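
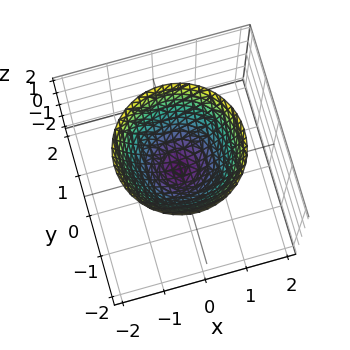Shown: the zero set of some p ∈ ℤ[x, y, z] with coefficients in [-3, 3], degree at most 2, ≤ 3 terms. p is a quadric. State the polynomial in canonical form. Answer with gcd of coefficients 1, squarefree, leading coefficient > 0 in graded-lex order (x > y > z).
First, the degree is 2 — a paraboloid; a quadric.
Then, by symmetry, the surface is invariant under rotation about z: p = q(x² + y², z).
Then, checking where it meets the axes: a circular section at z = 2 has radius between 1 and 2; it meets the x-axis at x = 0 (among the integer gridlines).
Finally, together with the visible shape, these determine p as stated.

x^2 + y^2 - z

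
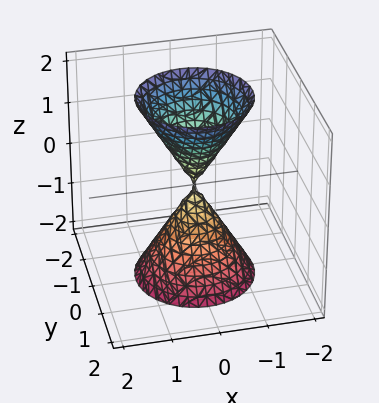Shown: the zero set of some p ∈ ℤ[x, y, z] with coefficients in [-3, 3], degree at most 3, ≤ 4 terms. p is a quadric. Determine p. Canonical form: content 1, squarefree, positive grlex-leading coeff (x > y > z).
I count 2 distinct pieces. They look like related sheets of one shape, so recover p as a whole.
The degree is 2 — two nappes meeting at a single point; a quadric.
Symmetries: rotational symmetry about the z-axis ⇒ p depends on x, y only through x² + y²; mirror symmetry z ↦ −z ⇒ only even powers of z.
From the axis intercepts and sections: it crosses the x-axis at the gridline x = 0; it crosses the z-axis at the gridline z = 0; a circular section at z = 2 has radius between 1 and 2; it meets the y-axis at y = 0 (among the integer gridlines).
The integer polynomial consistent with all of this is the stated p.

3*x^2 + 3*y^2 - z^2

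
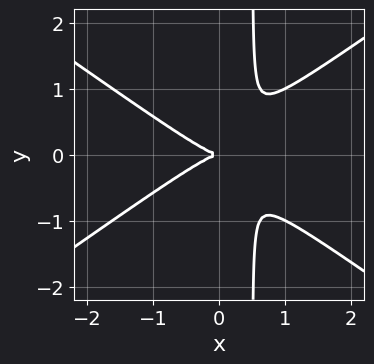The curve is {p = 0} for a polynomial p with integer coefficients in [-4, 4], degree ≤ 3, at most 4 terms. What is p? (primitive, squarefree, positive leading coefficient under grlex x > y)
x^3 - 2*x*y^2 + y^2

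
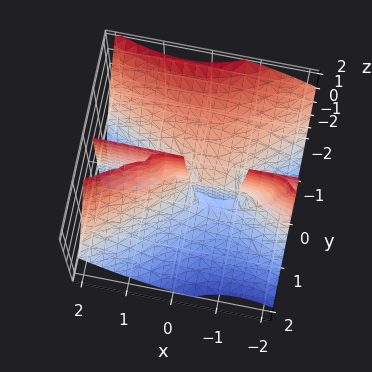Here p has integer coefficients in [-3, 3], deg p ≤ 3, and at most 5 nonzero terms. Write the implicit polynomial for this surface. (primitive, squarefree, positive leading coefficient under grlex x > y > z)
x^2*y + x*y^2 - 3*y^3 - 3*y^2*z + x*y

(a) The degree is 3 — the shape is more complex than any degree-2 surface.
(b) From the axis intercepts and sections: every point of the x-axis in the box is on the surface; the visible z-axis segment lies entirely on the surface; it meets the y-axis at y = 0 (among the integer gridlines).
(c) Fitting integer coefficients to these (and the overall shape) gives p.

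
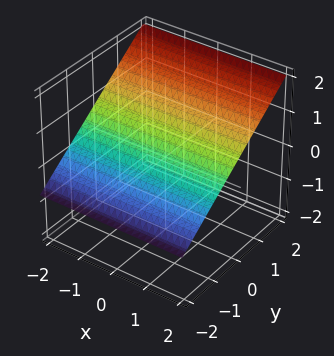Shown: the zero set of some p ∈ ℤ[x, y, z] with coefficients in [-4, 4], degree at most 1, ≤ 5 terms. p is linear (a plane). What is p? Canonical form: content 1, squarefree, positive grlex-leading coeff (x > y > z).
1. The degree is 1 — the surface is flat (a plane).
2. Against the integer gridlines: it misses every integer gridline on the x-axis; it meets the y-axis at y = -1 (among the integer gridlines).
3. Assembling these constraints gives the stated polynomial.

2*y - 3*z + 2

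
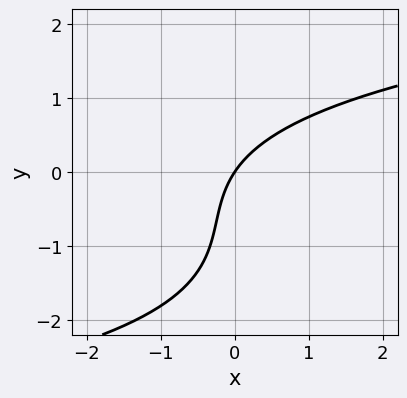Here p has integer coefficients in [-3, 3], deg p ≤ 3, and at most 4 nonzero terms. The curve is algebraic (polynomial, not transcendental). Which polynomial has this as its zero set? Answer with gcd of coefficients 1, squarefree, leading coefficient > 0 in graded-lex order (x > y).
y^3 + 2*y^2 - 3*x + 2*y

1. Degree: a generic line meets the curve in up to 3 points, so deg p = 3.
2. Against the integer gridlines: it meets the x-axis at x = 0 (among the integer gridlines); one y-axis crossing is at y = 0.
3. Solving for integer coefficients yields p as stated.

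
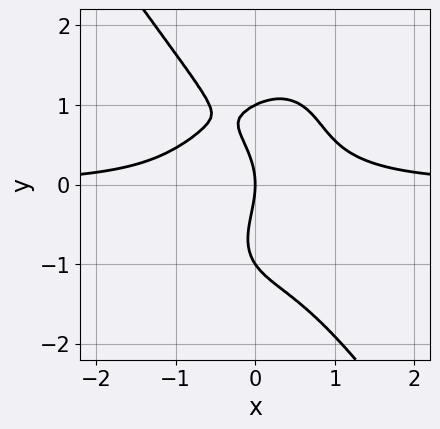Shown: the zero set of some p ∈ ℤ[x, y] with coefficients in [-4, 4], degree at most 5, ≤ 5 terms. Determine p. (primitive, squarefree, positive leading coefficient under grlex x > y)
(a) Degree: a generic line meets the curve in up to 4 points, so deg p = 4.
(b) Against the integer gridlines: among the integer gridlines, it crosses the y-axis at y ∈ {-1, 0, 1}; it crosses the x-axis at the gridline x = 0.
(c) The integer polynomial consistent with all of this is the stated p.

3*x^3*y + y^4 + x*y - y^2 - 2*x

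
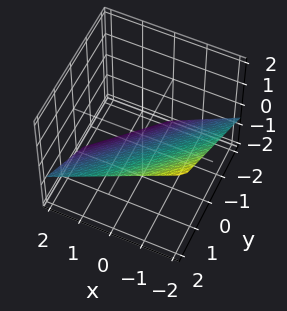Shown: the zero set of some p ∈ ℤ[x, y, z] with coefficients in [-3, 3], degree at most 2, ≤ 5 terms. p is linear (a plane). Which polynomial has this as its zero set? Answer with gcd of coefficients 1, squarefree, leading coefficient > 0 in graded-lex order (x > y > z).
(a) deg p = 1. The surface is flat (a plane).
(b) From the axis intercepts and sections: one y-axis crossing is at y = 1; it meets the x-axis at x = -1 (among the integer gridlines).
(c) Matching integer coefficients to the picture gives p.

2*x - 2*y + 3*z + 2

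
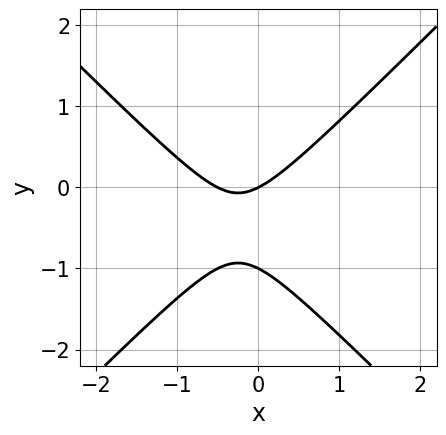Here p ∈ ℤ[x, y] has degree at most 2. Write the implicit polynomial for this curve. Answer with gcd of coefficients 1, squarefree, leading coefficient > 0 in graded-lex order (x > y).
2*x^2 - 2*y^2 + x - 2*y

(a) Degree: a generic line meets the curve in up to 2 points, so deg p = 2.
(b) From the axis intercepts and sections: among the integer gridlines, it crosses the y-axis at y ∈ {-1, 0}; it crosses the x-axis at the gridline x = 0.
(c) Solving for integer coefficients yields p as stated.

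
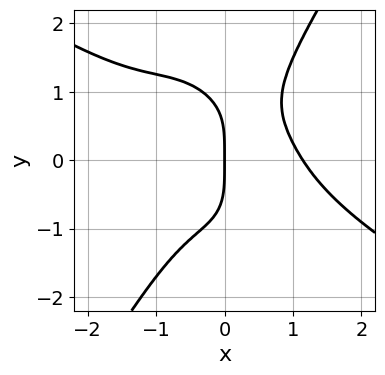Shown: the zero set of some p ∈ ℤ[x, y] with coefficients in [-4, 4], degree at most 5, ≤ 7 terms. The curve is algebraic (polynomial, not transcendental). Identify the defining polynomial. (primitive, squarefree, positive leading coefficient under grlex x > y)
2*x^4 + 3*x^3*y - y^4 + x^2*y - 3*x

(a) Degree: the shape is more complex than any degree-3 curve, so deg p = 4.
(b) From the axis intercepts and sections: it crosses the x-axis at the gridline x = 0; one y-axis crossing is at y = 0.
(c) These observations pin down the coefficients.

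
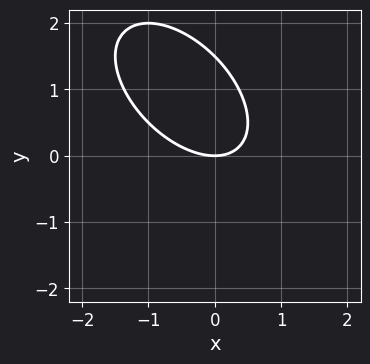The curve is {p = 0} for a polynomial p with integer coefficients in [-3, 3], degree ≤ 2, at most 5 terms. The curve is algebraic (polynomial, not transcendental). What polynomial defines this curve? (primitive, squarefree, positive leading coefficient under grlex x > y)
2*x^2 + 2*x*y + 2*y^2 - 3*y

(a) deg p = 2. No degree-1 curve has this shape.
(b) Checking where it meets the axes: it meets the x-axis at x = 0 (among the integer gridlines); one y-axis crossing is at y = 0.
(c) Matching integer coefficients to the picture gives p.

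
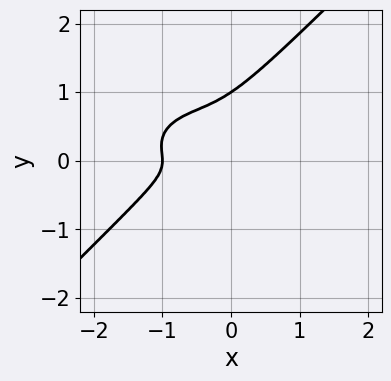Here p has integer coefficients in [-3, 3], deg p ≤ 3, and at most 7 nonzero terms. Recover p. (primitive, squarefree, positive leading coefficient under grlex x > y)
x^3 + 2*x*y^2 - 3*y^3 + x^2 + 3*y^2

1. Degree: a generic line meets the curve in up to 3 points, so deg p = 3.
2. Reading off the gridlines: it meets the y-axis at y = 1 (among the integer gridlines); it crosses the x-axis at the gridline x = -1.
3. Fitting integer coefficients to these (and the overall shape) gives p.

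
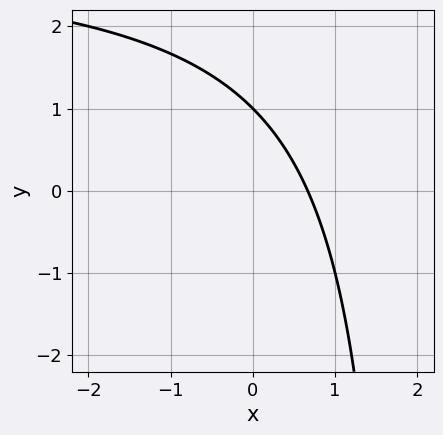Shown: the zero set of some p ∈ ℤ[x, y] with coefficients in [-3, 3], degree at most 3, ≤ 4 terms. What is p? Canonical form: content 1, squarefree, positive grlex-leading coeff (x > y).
x*y - 3*x - 2*y + 2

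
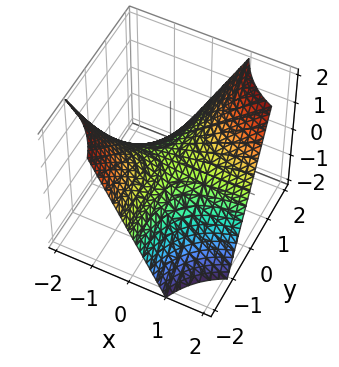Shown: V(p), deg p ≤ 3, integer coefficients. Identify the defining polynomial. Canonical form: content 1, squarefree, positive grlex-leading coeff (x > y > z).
x*y - z

First, deg p = 2. A saddle surface; a quadric.
Next, from the visible intercepts: the visible y-axis segment lies entirely on the surface; every point of the x-axis in the box is on the surface; it crosses the z-axis at the gridline z = 0.
Finally, these observations pin down the coefficients.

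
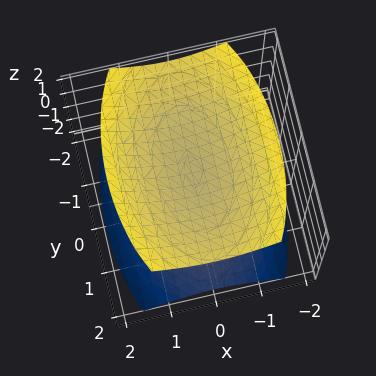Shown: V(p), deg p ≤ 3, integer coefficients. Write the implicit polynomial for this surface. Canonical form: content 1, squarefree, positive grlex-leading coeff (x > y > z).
(a) I count 2 distinct pieces.
(b) deg p = 2.
(c) Symmetries: mirror symmetry x ↦ −x ⇒ only even powers of x; mirror symmetry y ↦ −y ⇒ only even powers of y; mirror symmetry z ↦ −z ⇒ only even powers of z.
(d) Checking where it meets the axes: the surface avoids every integer x-axis point in the box; no y-intercept at any integer in the box; among the integer gridlines, it crosses the z-axis at z ∈ {-1, 1}.
(e) Solving for integer coefficients yields p as stated.

3*x^2 + y^2 - 3*z^2 + 3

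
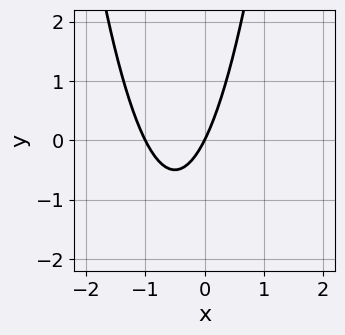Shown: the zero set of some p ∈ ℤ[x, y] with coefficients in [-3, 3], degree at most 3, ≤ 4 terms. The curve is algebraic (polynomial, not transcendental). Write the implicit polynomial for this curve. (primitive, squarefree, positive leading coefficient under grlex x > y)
2*x^2 + 2*x - y

The degree is 2 — the shape is more complex than any degree-1 curve.
Against the integer gridlines: one y-axis crossing is at y = 0; among the integer gridlines, it crosses the x-axis at x ∈ {-1, 0}.
The integer polynomial consistent with all of this is the stated p.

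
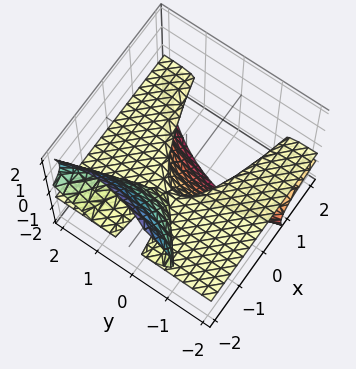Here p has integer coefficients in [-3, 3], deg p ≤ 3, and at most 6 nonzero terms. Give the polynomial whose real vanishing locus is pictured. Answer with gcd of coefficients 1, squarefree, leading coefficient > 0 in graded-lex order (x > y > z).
3*x*z^2 + y^2*z - y*z^2 + 2*z^3 + 2*z^2

First, deg p = 3.
Next, reading off the gridlines: the visible y-axis segment lies entirely on the surface; the visible x-axis segment lies entirely on the surface; it meets the z-axis at z = -1 (among the integer gridlines).
Finally, putting this together gives p.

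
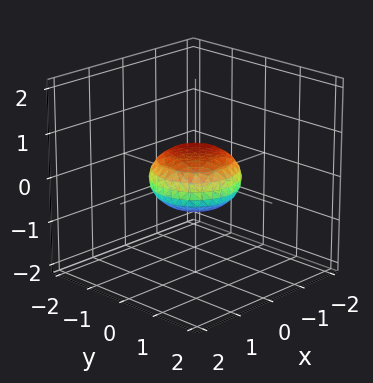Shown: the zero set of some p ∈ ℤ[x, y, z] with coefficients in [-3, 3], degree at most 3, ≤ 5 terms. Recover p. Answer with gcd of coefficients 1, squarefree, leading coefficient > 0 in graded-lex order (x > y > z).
(a) deg p = 2. A generic line meets the surface in up to 2 points.
(b) Symmetries: the surface is invariant under rotation about z: p = q(x² + y², z).
(c) Against the integer gridlines: a circular section at z = 0 has radius exactly 1; the x-axis gridline crossings are at x ∈ {-1, 1}.
(d) Assembling these constraints gives the stated polynomial. Check: (0, 1, 0) on the y-axis lies on the surface, and p(0, 1, 0) = 0. ✓

x^2 + y^2 + 2*z^2 - 1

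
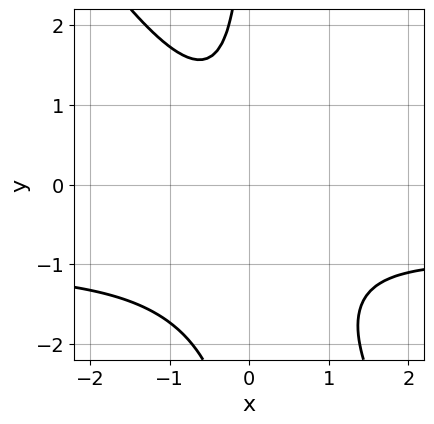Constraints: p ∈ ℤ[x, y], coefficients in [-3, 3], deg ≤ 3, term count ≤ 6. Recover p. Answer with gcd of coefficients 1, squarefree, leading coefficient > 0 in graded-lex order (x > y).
3*x^2*y + 2*x*y^2 + 3*x^2 + 3*x*y + 3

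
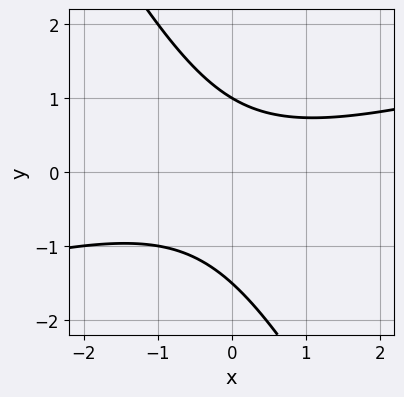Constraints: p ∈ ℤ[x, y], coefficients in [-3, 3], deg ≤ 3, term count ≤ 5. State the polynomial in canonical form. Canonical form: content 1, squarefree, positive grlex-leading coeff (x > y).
1. Degree: the shape is more complex than any degree-1 curve, so deg p = 2.
2. Observable constraints: it misses every integer gridline on the x-axis; one y-axis crossing is at y = 1.
3. The integer polynomial consistent with all of this is the stated p.

x^2 - 3*x*y - 2*y^2 - y + 3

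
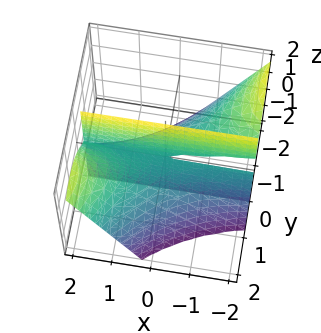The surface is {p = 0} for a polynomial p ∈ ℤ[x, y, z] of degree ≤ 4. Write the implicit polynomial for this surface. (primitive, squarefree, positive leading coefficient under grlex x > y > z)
First, degree: a generic line meets the surface in up to 3 points, so deg p = 3.
Then, reading off the gridlines: every point of the x-axis in the box is on the surface; the visible z-axis segment lies entirely on the surface.
Finally, the integer polynomial consistent with all of this is the stated p.

3*x*y^2 - 2*y^3 - 3*y*z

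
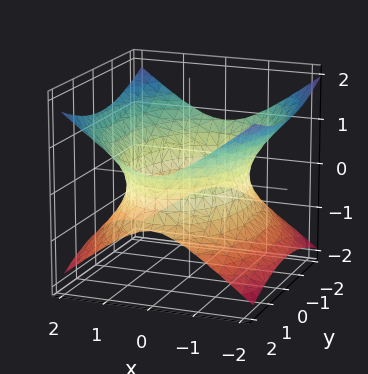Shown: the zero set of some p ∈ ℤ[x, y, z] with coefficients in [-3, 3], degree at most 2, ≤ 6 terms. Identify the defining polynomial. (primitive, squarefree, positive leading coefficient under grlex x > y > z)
2*x^2 + y^2 - 3*z^2 - 3

(a) Degree: one connected sheet with a waist; a quadric, so deg p = 2.
(b) Symmetries: the x ↦ −x reflection is a symmetry, so x appears only in even powers; mirror symmetry z ↦ −z ⇒ only even powers of z; it's symmetric under y → −y, forcing even powers of y.
(c) Observable constraints: the surface avoids every integer z-axis point in the box.
(d) These observations pin down the coefficients.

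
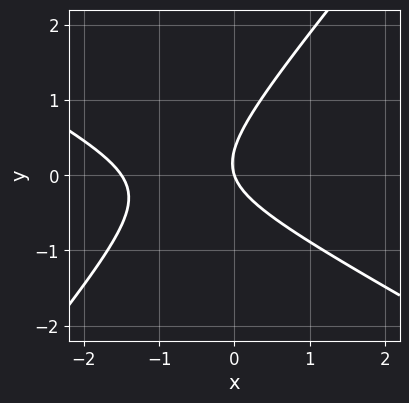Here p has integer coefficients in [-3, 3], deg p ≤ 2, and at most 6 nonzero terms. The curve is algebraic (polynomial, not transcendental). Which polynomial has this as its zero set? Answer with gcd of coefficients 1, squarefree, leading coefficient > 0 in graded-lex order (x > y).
(a) Degree: no degree-1 curve has this shape, so deg p = 2.
(b) Observable constraints: one y-axis crossing is at y = 0; one x-axis crossing is at x = 0.
(c) Putting this together gives p.

2*x^2 + 2*x*y - 3*y^2 + 3*x + y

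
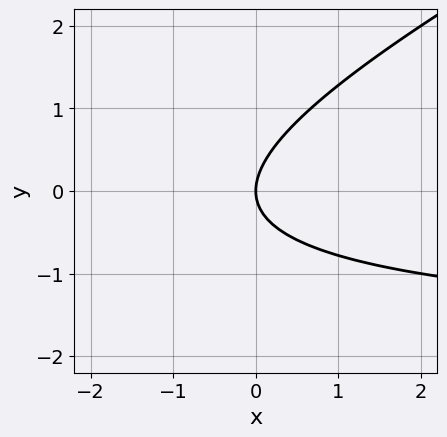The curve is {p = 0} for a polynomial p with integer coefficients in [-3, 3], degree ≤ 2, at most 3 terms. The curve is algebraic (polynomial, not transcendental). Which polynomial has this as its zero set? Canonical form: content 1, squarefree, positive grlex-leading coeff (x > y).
First, deg p = 2. The shape is more complex than any degree-1 curve.
Next, checking where it meets the axes: one x-axis crossing is at x = 0; it crosses the y-axis at the gridline y = 0.
Finally, these observations pin down the coefficients.

x*y - 2*y^2 + 2*x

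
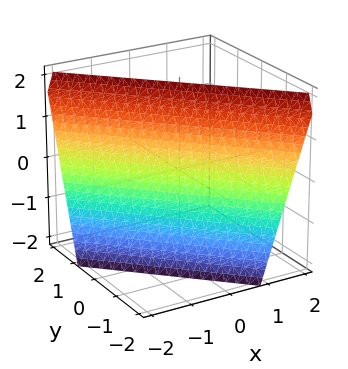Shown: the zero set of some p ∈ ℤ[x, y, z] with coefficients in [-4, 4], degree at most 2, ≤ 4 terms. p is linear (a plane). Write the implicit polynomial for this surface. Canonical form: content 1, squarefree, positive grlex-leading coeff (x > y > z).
3*x + 3*y - z + 2

Degree: the surface is flat (a plane), so deg p = 1.
Against the integer gridlines: one z-axis crossing is at z = 2.
Matching integer coefficients to the picture gives p.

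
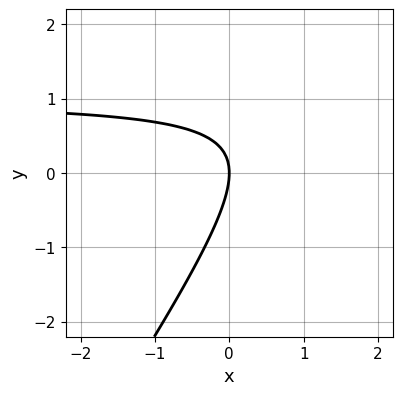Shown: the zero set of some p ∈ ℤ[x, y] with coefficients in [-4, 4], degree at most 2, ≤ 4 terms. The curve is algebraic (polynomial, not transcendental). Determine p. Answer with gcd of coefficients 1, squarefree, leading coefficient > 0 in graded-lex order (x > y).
3*x*y - 2*y^2 - 3*x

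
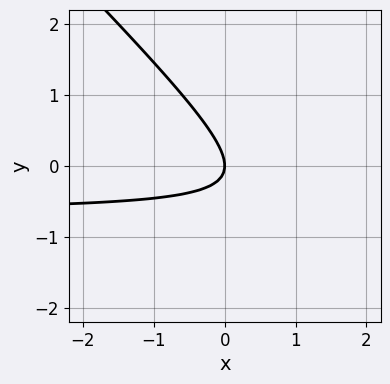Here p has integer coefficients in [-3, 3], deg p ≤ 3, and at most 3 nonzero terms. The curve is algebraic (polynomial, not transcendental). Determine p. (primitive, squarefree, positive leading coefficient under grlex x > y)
deg p = 2. No degree-1 curve has this shape.
From the visible intercepts: it crosses the x-axis at the gridline x = 0; it crosses the y-axis at the gridline y = 0.
Putting this together gives p.

3*x*y + 3*y^2 + 2*x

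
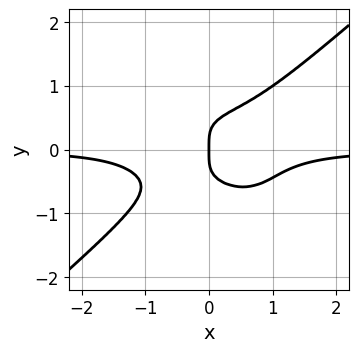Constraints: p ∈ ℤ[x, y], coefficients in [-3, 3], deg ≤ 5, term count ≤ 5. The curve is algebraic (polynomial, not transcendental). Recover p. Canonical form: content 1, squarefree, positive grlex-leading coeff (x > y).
2*x^3*y - 3*y^4 + x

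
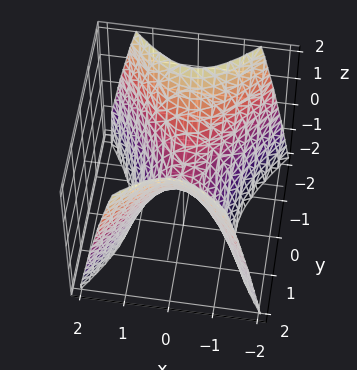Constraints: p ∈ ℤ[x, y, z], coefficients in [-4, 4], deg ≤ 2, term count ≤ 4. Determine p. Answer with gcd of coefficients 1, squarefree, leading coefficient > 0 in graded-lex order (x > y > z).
First, deg p = 2. A hyperbolic paraboloid; a quadric.
Next, symmetries: the x ↦ −x reflection is a symmetry, so x appears only in even powers; the y ↦ −y reflection is a symmetry, so y appears only in even powers.
Next, from the visible intercepts: it meets the y-axis at y = 0 (among the integer gridlines); one z-axis crossing is at z = 0; it crosses the x-axis at the gridline x = 0.
Finally, these observations pin down the coefficients.

3*x^2 - 2*y^2 + 2*z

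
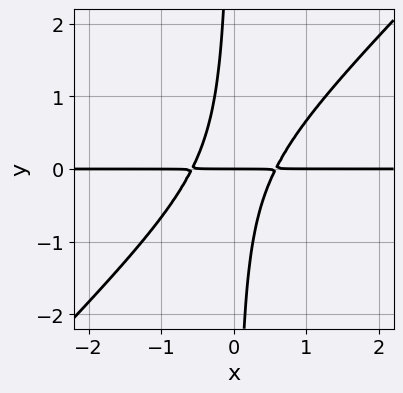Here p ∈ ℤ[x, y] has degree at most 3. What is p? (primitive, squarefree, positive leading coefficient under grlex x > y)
Degree: the shape is more complex than any degree-2 curve, so deg p = 3.
Against the integer gridlines: every point of the x-axis in the box is on the curve; one y-axis crossing is at y = 0.
These observations pin down the coefficients.

3*x^2*y - 3*x*y^2 - y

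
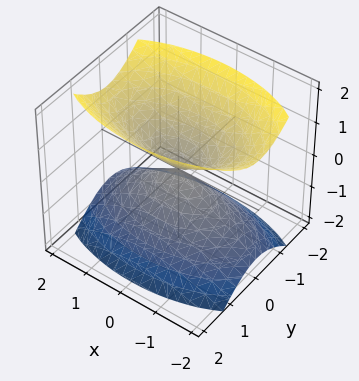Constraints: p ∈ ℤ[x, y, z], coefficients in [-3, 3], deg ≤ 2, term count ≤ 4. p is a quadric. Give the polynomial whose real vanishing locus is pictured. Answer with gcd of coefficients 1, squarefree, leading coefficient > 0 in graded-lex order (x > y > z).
1. There are 2 components. They look like related sheets of one shape, so recover p as a whole.
2. Degree: two nappes meeting at a single point; a quadric, so deg p = 2.
3. Symmetries: the y ↦ −y reflection is a symmetry, so y appears only in even powers; it's symmetric under z → −z, forcing even powers of z; mirror symmetry x ↦ −x ⇒ only even powers of x.
4. Observable constraints: it crosses the y-axis at the gridline y = 0; it crosses the x-axis at the gridline x = 0.
5. Putting this together gives p.

x^2 + 3*y^2 - 2*z^2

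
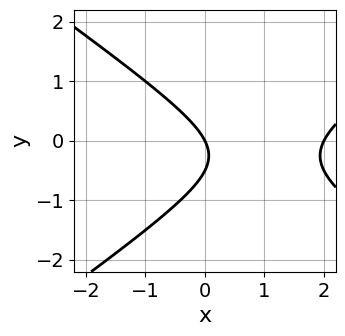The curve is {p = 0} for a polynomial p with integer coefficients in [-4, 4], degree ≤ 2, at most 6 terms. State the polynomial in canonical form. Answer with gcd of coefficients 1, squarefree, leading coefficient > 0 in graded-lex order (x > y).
First, deg p = 2. The shape is more complex than any degree-1 curve.
Next, from the visible intercepts: it crosses the y-axis at the gridline y = 0; among the integer gridlines, it crosses the x-axis at x ∈ {0, 2}.
Finally, fitting integer coefficients to these (and the overall shape) gives p.

x^2 - 2*y^2 - 2*x - y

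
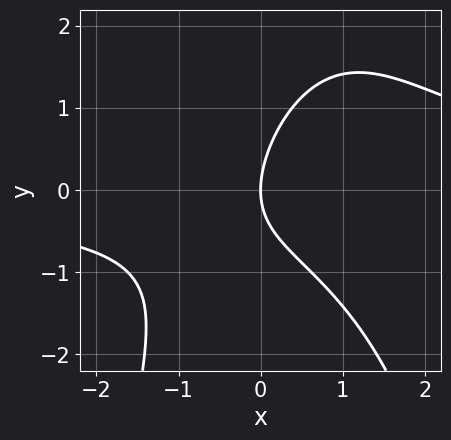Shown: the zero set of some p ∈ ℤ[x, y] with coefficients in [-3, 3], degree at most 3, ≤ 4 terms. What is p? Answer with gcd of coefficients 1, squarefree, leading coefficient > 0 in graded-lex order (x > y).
First, the degree is 3 — the shape is more complex than any degree-2 curve.
Next, checking where it meets the axes: it crosses the y-axis at the gridline y = 0; it crosses the x-axis at the gridline x = 0.
Finally, together with the visible shape, these determine p as stated.

x^2*y - x*y + y^2 - 2*x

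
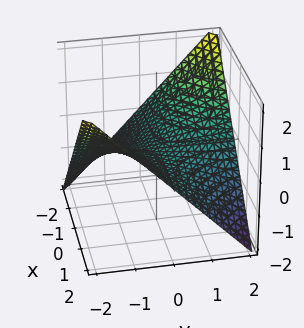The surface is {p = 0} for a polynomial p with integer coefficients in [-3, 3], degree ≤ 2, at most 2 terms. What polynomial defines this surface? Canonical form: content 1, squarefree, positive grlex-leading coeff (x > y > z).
x*y + 2*z

(a) deg p = 2.
(b) From the visible intercepts: the visible x-axis segment lies entirely on the surface; it crosses the z-axis at the gridline z = 0; every point of the y-axis in the box is on the surface.
(c) Together with the visible shape, these determine p as stated.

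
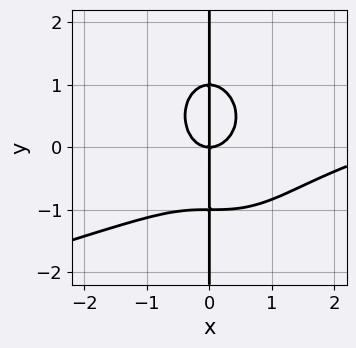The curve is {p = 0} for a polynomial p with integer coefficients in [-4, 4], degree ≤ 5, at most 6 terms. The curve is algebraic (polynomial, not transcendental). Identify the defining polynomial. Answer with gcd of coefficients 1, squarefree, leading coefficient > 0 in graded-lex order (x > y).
1. The degree is 4 — no degree-3 curve has this shape.
2. From the visible intercepts: one x-axis crossing is at x = 0; the visible y-axis segment lies entirely on the curve.
3. Assembling these constraints gives the stated polynomial.

x^4 - 3*x^3*y - 2*x*y^3 - 3*x^3 + 2*x*y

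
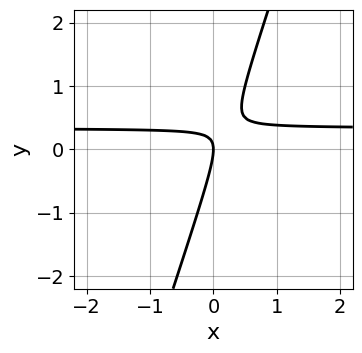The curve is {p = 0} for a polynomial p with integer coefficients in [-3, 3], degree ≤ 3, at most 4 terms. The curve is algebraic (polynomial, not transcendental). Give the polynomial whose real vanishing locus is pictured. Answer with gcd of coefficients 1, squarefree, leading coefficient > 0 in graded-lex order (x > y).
3*x*y - y^2 - x

deg p = 2. The shape is more complex than any degree-1 curve.
Against the integer gridlines: it meets the x-axis at x = 0 (among the integer gridlines); it meets the y-axis at y = 0 (among the integer gridlines).
Putting this together gives p.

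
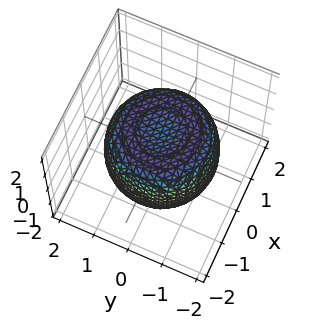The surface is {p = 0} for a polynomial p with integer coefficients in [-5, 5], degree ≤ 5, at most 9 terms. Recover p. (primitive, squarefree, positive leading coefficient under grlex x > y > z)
First, the degree is 4 — a generic line meets the surface in up to 4 points.
Then, symmetries: rotational symmetry about the z-axis ⇒ p depends on x, y only through x² + y².
Next, from the axis intercepts and sections: a circular section at z = 1 has radius between 1 and 2; among the integer gridlines, it crosses the z-axis at z ∈ {-1, 1}.
Finally, assembling these constraints gives the stated polynomial.

2*x^4 + 4*x^2*y^2 + 2*y^4 - 3*x^2 - 3*y^2 + 3*z^2 - 3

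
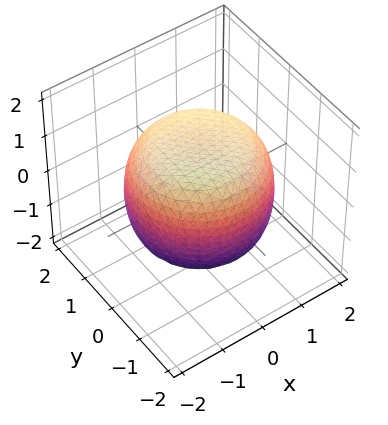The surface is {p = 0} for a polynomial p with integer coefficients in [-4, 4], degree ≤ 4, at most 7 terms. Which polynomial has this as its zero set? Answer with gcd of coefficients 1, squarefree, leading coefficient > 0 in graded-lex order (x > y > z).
1. Degree: the shape is more complex than any degree-3 surface, so deg p = 4.
2. Symmetry: every cross-section ⟂ z is a circle, so x, y appear only via x² + y².
3. Against the integer gridlines: a circular section at z = 1 has radius between 1 and 2.
4. Together with the visible shape, these determine p as stated.

x^4 + 2*x^2*y^2 + y^4 - x^2 - y^2 + 2*z^2 - 3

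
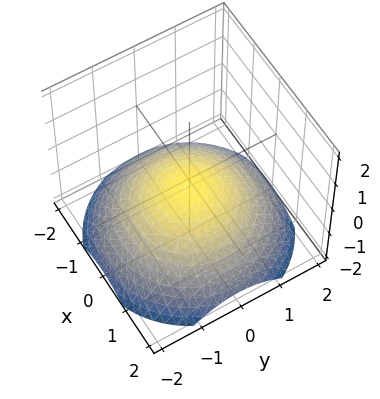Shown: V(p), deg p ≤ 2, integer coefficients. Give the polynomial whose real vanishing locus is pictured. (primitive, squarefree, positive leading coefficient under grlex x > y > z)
x^2 + y^2 + 3*z + 1

First, the degree is 2 — a generic line meets the surface in up to 2 points.
Next, symmetry: the surface is invariant under rotation about z: p = q(x² + y², z).
Next, from the visible intercepts: the surface avoids every integer y-axis point in the box; no x-intercept at any integer in the box; a circular section at z = -1 has radius between 1 and 2.
Finally, together with the visible shape, these determine p as stated.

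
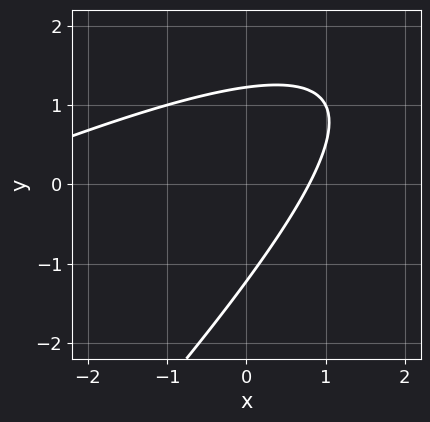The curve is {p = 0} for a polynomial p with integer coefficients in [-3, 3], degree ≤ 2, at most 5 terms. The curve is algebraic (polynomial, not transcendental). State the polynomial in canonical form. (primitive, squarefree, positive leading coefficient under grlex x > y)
x^2 - 3*x*y + 2*y^2 + 3*x - 3

The degree is 2 — no degree-1 curve has this shape.
Putting this together gives p.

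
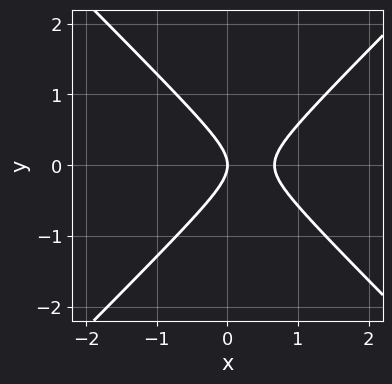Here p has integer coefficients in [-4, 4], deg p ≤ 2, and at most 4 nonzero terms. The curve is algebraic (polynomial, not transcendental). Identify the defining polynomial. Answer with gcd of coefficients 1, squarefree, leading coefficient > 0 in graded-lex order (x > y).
(a) deg p = 2. No degree-1 curve has this shape.
(b) Symmetries: the y ↦ −y reflection is a symmetry, so y appears only in even powers.
(c) From the visible intercepts: one x-axis crossing is at x = 0; it meets the y-axis at y = 0 (among the integer gridlines).
(d) These observations pin down the coefficients.

3*x^2 - 3*y^2 - 2*x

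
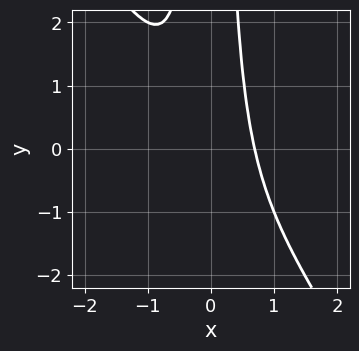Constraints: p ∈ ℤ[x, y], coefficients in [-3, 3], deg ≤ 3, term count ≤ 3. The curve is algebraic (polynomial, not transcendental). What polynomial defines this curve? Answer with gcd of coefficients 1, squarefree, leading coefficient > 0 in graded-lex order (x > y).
3*x^3 + 2*x^2*y - 1

1. deg p = 3. A generic line meets the curve in up to 3 points.
2. Observable constraints: it misses every integer gridline on the y-axis.
3. Assembling these constraints gives the stated polynomial.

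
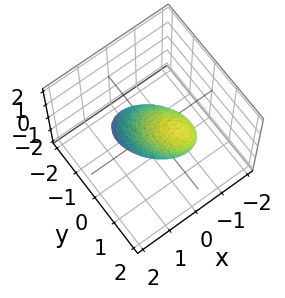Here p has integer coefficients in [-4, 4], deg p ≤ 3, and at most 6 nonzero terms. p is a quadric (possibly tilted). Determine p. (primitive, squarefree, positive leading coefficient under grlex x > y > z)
3*x^2 + x*y + 2*y^2 - 2*y*z + z^2 - 2

deg p = 2. A generic line meets the surface in up to 2 points.
From the visible intercepts: among the integer gridlines, it crosses the y-axis at y ∈ {-1, 1}.
Putting this together gives p.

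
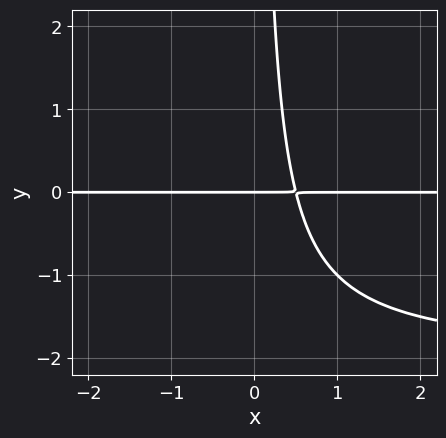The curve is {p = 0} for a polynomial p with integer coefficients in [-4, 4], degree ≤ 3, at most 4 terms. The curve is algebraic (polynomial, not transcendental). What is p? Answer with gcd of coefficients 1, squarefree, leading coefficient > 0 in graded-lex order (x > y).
1. Degree: the shape is more complex than any degree-2 curve, so deg p = 3.
2. Against the integer gridlines: one y-axis crossing is at y = 0; the visible x-axis segment lies entirely on the curve.
3. Together with the visible shape, these determine p as stated.

x*y^2 + 2*x*y - y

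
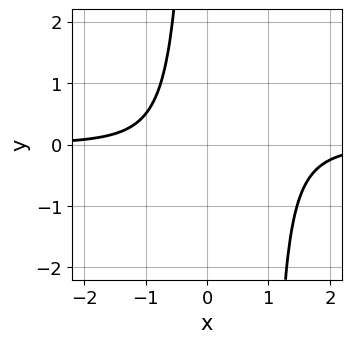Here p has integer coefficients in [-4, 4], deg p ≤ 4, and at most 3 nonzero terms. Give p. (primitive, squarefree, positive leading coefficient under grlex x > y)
1. deg p = 4. The shape is more complex than any degree-3 curve.
2. From the axis intercepts and sections: no y-intercept at any integer in the box; the curve avoids every integer x-axis point in the box.
3. These observations pin down the coefficients.

x^3*y - x^2*y + 1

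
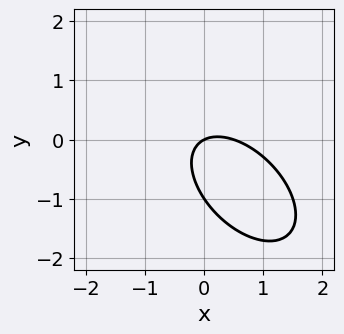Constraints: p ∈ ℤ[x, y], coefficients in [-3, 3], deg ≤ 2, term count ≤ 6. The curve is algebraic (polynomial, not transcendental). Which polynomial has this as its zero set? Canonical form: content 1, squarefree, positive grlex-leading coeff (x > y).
(a) The degree is 2 — the shape is more complex than any degree-1 curve.
(b) From the visible intercepts: one x-axis crossing is at x = 0; the y-axis gridline crossings are at y ∈ {-1, 0}.
(c) Putting this together gives p.

2*x^2 + 2*x*y + 2*y^2 - x + 2*y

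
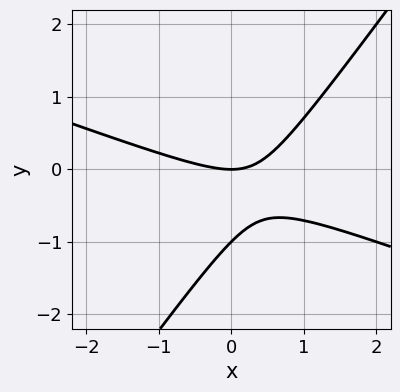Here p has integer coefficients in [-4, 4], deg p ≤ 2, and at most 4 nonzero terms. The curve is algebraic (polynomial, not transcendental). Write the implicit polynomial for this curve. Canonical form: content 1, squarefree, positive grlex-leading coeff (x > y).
x^2 + 2*x*y - 2*y^2 - 2*y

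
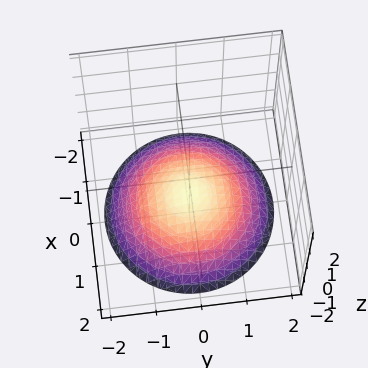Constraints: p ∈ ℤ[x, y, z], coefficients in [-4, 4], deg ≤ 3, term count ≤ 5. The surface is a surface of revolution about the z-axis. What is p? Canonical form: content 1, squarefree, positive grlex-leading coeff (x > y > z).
x^2 + y^2 + 3*z + 3

(a) deg p = 2. The shape is more complex than any degree-1 surface.
(b) By symmetry, the z-axis is an axis of rotation, so x and y enter only as x² + y².
(c) Observable constraints: a circular section at z = -2 has radius between 1 and 2; it misses every integer gridline on the y-axis; it crosses the z-axis at the gridline z = -1.
(d) Solving for integer coefficients yields p as stated.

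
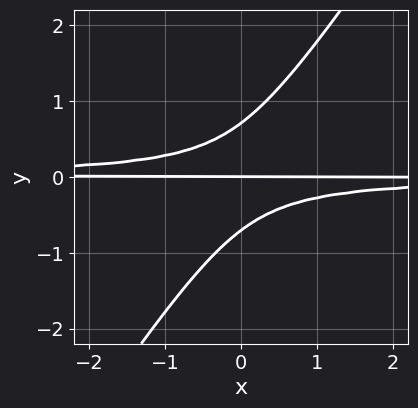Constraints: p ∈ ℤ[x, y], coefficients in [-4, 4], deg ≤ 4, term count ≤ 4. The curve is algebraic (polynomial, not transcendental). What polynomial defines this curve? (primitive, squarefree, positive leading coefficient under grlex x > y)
3*x*y^2 - 2*y^3 + y

(a) deg p = 3. The shape is more complex than any degree-2 curve.
(b) Against the integer gridlines: one y-axis crossing is at y = 0; the visible x-axis segment lies entirely on the curve.
(c) These observations pin down the coefficients.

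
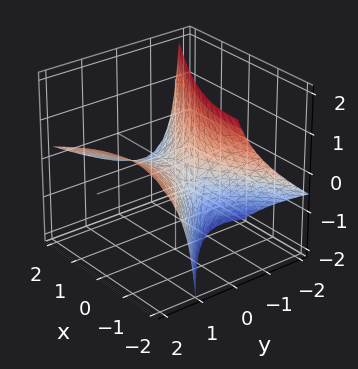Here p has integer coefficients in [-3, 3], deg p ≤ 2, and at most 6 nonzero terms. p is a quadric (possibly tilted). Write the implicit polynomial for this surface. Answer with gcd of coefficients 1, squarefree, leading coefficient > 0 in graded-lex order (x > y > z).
1. The degree is 2 — a generic line meets the surface in up to 2 points.
2. From the axis intercepts and sections: it crosses the y-axis at the gridline y = 0; one x-axis crossing is at x = 0.
3. The integer polynomial consistent with all of this is the stated p.

x^2 + 2*x*z - 2*y^2 + 3*y*z + 2*z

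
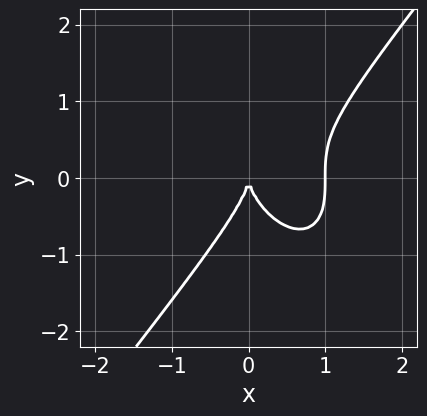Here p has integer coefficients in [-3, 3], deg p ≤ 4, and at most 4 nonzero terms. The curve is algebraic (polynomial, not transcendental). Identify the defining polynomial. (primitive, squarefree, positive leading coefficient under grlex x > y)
2*x^3 - y^3 - 2*x^2

1. The degree is 3 — no degree-2 curve has this shape.
2. Reading off the gridlines: among the integer gridlines, it crosses the x-axis at x ∈ {0, 1}; it meets the y-axis at y = 0 (among the integer gridlines).
3. Together with the visible shape, these determine p as stated.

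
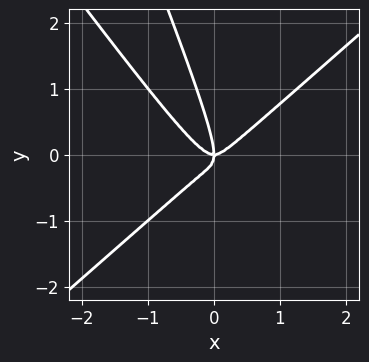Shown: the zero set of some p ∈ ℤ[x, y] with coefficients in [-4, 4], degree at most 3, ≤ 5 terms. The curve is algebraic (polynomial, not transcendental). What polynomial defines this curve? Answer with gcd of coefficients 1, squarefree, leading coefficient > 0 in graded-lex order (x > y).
deg p = 3. The shape is more complex than any degree-2 curve.
Checking where it meets the axes: one x-axis crossing is at x = 0; one y-axis crossing is at y = 0.
Solving for integer coefficients yields p as stated.

3*x^3 - 3*x*y^2 - y^3 - x*y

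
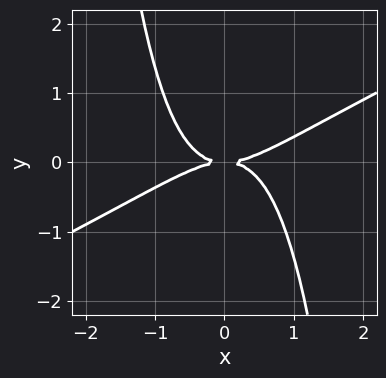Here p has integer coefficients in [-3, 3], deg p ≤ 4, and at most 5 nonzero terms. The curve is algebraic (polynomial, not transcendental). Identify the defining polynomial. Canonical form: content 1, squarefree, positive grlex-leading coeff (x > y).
x^4 - 2*x^3*y - 2*y^2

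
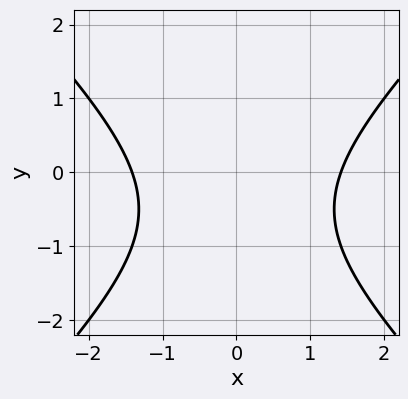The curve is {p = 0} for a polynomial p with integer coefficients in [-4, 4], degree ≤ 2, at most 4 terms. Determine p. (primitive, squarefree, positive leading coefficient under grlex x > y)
x^2 - y^2 - y - 2

(a) deg p = 2.
(b) Symmetries: the x ↦ −x reflection is a symmetry, so x appears only in even powers.
(c) Against the integer gridlines: the curve avoids every integer y-axis point in the box.
(d) These observations pin down the coefficients.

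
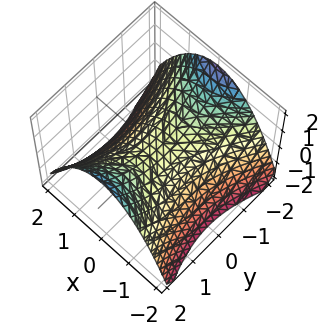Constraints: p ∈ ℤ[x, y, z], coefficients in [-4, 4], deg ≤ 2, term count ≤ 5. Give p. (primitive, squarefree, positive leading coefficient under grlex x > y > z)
(a) deg p = 2.
(b) Symmetries: the y ↦ −y reflection is a symmetry, so y appears only in even powers; mirror symmetry x ↦ −x ⇒ only even powers of x.
(c) Checking where it meets the axes: one z-axis crossing is at z = 0; it crosses the y-axis at the gridline y = 0.
(d) These observations pin down the coefficients.

2*x^2 - y^2 + 3*z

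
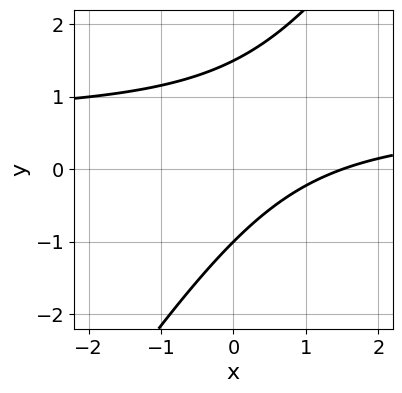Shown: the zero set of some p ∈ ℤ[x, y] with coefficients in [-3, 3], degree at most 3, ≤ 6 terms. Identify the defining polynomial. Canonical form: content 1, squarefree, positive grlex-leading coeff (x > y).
(a) Degree: the shape is more complex than any degree-1 curve, so deg p = 2.
(b) Observable constraints: it meets the y-axis at y = -1 (among the integer gridlines).
(c) The integer polynomial consistent with all of this is the stated p.

3*x*y - 2*y^2 - 2*x + y + 3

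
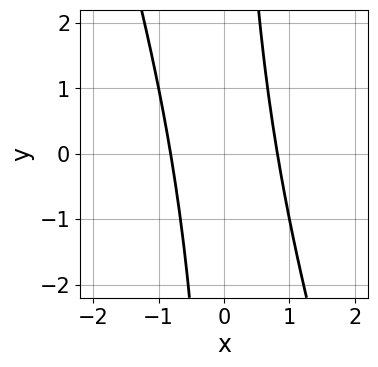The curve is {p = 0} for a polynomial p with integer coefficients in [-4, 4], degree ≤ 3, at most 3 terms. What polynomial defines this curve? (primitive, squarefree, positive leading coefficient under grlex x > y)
3*x^2 + x*y - 2

1. deg p = 2. No degree-1 curve has this shape.
2. Observable constraints: it misses every integer gridline on the y-axis.
3. Fitting integer coefficients to these (and the overall shape) gives p.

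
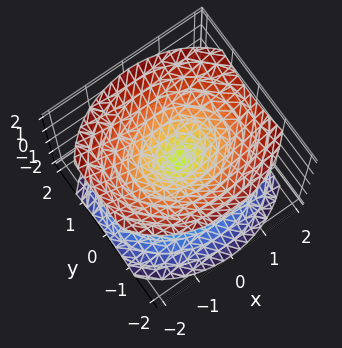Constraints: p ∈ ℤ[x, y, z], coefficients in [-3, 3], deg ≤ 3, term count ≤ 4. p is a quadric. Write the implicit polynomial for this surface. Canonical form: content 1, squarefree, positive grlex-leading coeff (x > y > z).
2*x^2 + 3*y^2 - 3*z^2

The picture has 2 separate pieces. Treating them together as one polynomial.
Degree: a double cone through the origin; a quadric, so deg p = 2.
Symmetries: the y ↦ −y reflection is a symmetry, so y appears only in even powers; mirror symmetry x ↦ −x ⇒ only even powers of x; mirror symmetry z ↦ −z ⇒ only even powers of z.
Observable constraints: it meets the x-axis at x = 0 (among the integer gridlines); it meets the z-axis at z = 0 (among the integer gridlines); one y-axis crossing is at y = 0.
Solving for integer coefficients yields p as stated.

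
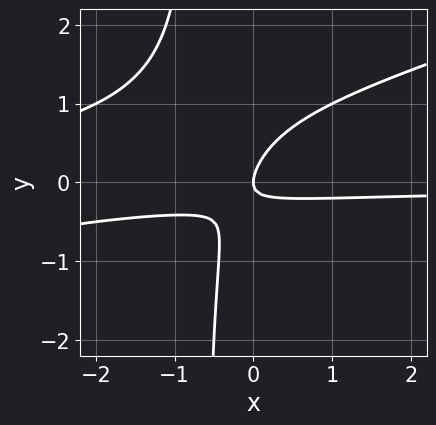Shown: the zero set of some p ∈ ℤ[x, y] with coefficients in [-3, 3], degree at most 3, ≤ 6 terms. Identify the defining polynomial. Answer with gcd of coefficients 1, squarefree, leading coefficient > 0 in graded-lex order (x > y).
x^2*y - 3*x*y^2 + 3*x*y - 2*y^2 + x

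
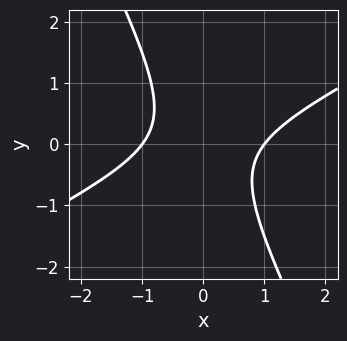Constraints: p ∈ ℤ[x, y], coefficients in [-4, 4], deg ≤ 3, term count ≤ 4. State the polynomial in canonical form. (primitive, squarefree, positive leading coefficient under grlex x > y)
2*x^2 - 3*x*y - 2*y^2 - 2

(a) deg p = 2. A generic line meets the curve in up to 2 points.
(b) From the visible intercepts: among the integer gridlines, it crosses the x-axis at x ∈ {-1, 1}; it misses every integer gridline on the y-axis.
(c) Together with the visible shape, these determine p as stated.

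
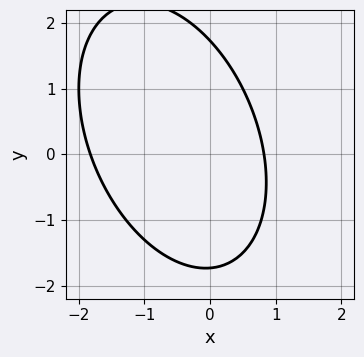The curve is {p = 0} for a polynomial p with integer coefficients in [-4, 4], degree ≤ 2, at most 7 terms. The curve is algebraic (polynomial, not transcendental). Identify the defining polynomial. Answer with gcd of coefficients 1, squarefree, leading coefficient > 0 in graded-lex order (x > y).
The degree is 2 — no degree-1 curve has this shape.
Solving for integer coefficients yields p as stated.

2*x^2 + x*y + y^2 + 2*x - 3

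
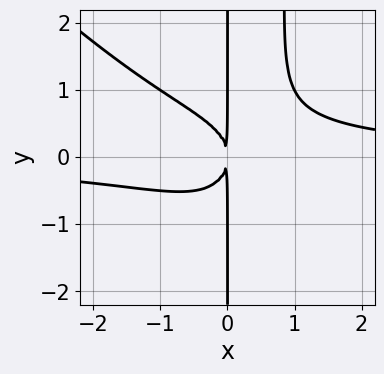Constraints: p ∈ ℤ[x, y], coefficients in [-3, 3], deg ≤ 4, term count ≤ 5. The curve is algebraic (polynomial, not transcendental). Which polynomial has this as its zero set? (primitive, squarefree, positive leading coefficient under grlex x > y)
x^3*y + x^2*y^2 - x*y^2 - x^2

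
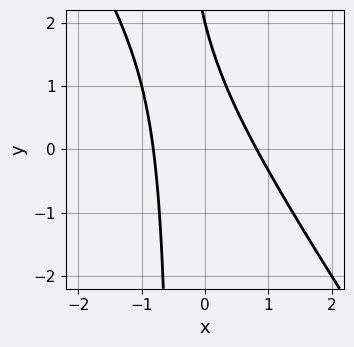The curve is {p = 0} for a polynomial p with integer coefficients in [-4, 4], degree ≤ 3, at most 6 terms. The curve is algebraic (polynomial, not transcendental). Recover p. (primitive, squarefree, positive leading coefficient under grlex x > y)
3*x^2 + 2*x*y + y - 2

First, the degree is 2 — the shape is more complex than any degree-1 curve.
Then, checking where it meets the axes: it meets the y-axis at y = 2 (among the integer gridlines).
Finally, putting this together gives p.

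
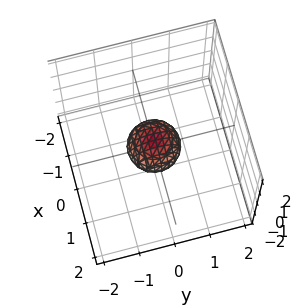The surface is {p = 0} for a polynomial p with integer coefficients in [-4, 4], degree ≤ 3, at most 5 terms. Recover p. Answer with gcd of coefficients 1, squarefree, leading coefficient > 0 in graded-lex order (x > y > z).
1. The degree is 2 — no degree-1 surface has this shape.
2. Symmetries: the z-axis is an axis of rotation, so x and y enter only as x² + y².
3. Reading off the gridlines: a circular section at z = 0 has radius between 0 and 1.
4. Matching integer coefficients to the picture gives p.

2*x^2 + 2*y^2 + 3*z^2 - 1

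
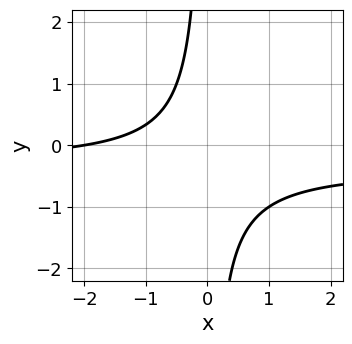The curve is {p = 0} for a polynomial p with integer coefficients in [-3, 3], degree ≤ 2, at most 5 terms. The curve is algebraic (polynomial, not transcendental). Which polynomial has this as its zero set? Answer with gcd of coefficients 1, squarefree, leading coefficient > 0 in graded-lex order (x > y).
The degree is 2 — no degree-1 curve has this shape.
From the visible intercepts: one x-axis crossing is at x = -2; it misses every integer gridline on the y-axis.
The integer polynomial consistent with all of this is the stated p.

3*x*y + x + 2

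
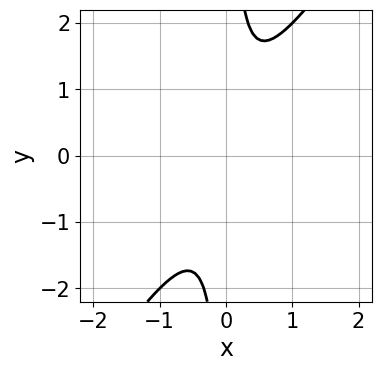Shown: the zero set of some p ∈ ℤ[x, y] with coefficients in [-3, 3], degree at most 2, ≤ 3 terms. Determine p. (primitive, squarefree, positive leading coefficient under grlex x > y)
3*x^2 - 2*x*y + 1

deg p = 2.
Checking where it meets the axes: the curve avoids every integer y-axis point in the box; the curve avoids every integer x-axis point in the box.
Together with the visible shape, these determine p as stated.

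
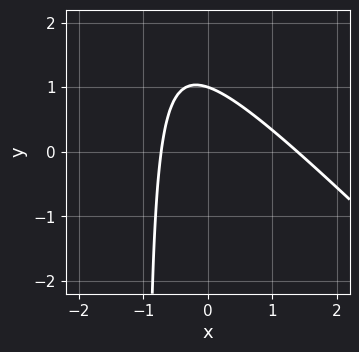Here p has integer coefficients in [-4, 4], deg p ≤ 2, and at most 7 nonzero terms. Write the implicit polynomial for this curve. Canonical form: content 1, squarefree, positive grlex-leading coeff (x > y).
deg p = 2. A generic line meets the curve in up to 2 points.
From the axis intercepts and sections: it crosses the y-axis at the gridline y = 1.
Putting this together gives p.

3*x^2 + 3*x*y - 2*x + 3*y - 3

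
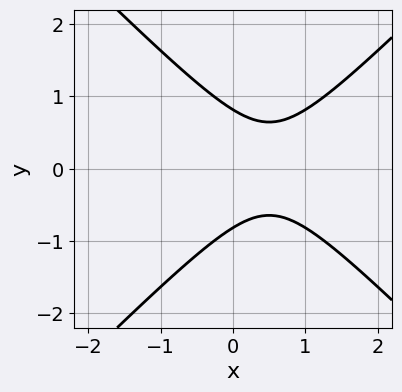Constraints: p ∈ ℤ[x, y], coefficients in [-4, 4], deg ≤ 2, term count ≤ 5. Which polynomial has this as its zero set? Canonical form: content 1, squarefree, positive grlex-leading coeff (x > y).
3*x^2 - 3*y^2 - 3*x + 2

1. deg p = 2.
2. Symmetries: mirror symmetry y ↦ −y ⇒ only even powers of y.
3. Reading off the gridlines: no x-intercept at any integer in the box.
4. Solving for integer coefficients yields p as stated.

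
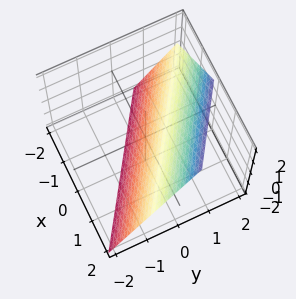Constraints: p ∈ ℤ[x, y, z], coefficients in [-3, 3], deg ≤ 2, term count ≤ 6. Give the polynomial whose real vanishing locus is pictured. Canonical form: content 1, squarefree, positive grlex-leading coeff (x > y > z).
2*x + 3*y - 2*z - 2

First, deg p = 1. The surface is flat (a plane).
Then, from the visible intercepts: one z-axis crossing is at z = -1; it meets the x-axis at x = 1 (among the integer gridlines).
Finally, these observations pin down the coefficients.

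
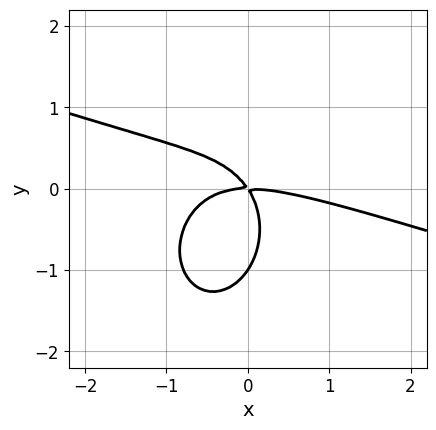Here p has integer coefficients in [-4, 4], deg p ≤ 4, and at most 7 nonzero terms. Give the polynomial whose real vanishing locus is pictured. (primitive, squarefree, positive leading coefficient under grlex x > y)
x^3 + 3*x^2*y + 2*y^3 + 3*x*y + 2*y^2

1. The degree is 3 — a generic line meets the curve in up to 3 points.
2. Reading off the gridlines: one x-axis crossing is at x = 0; the y-axis gridline crossings are at y ∈ {-1, 0}.
3. These observations pin down the coefficients.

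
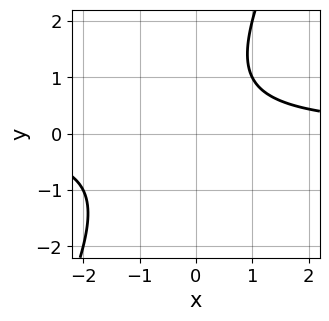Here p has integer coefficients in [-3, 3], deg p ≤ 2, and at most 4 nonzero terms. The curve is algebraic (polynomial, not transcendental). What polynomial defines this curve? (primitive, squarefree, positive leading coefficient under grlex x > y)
2*x*y - y^2 + y - 2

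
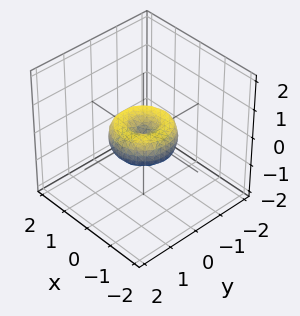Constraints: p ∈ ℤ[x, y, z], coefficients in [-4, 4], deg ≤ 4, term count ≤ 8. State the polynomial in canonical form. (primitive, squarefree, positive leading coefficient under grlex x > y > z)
x^4 + 2*x^2*y^2 + y^4 - x^2 - y^2 + z^2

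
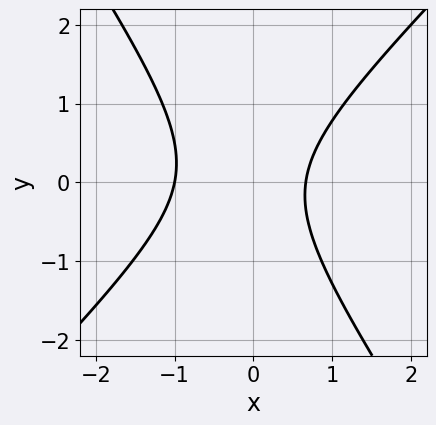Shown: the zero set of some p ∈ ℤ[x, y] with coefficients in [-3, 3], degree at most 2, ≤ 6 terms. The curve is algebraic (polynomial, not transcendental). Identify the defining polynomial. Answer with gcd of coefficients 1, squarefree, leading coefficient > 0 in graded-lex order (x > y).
First, the degree is 2 — no degree-1 curve has this shape.
Next, against the integer gridlines: no y-intercept at any integer in the box; it crosses the x-axis at the gridline x = -1.
Finally, assembling these constraints gives the stated polynomial.

3*x^2 - x*y - 2*y^2 + x - 2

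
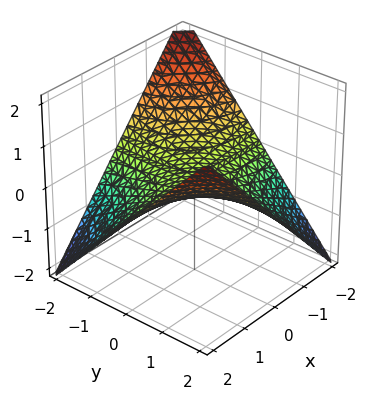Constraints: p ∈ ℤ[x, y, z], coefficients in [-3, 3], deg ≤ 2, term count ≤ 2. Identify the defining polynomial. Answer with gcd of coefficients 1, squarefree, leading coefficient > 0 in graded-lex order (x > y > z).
1. deg p = 2. A hyperbolic paraboloid; a quadric.
2. Observable constraints: it meets the z-axis at z = 0 (among the integer gridlines); the visible x-axis segment lies entirely on the surface.
3. Putting this together gives p. Check: (0, -1, 0) on the y-axis lies on the surface, and p(0, -1, 0) = 0. ✓

x*y - 2*z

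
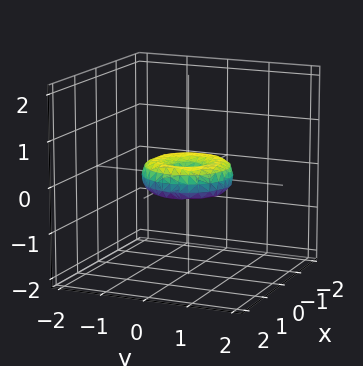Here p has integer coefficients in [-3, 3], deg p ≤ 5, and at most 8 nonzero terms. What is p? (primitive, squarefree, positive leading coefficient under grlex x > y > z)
x^4 + 2*x^2*y^2 + y^4 - x^2 - y^2 + 2*z^2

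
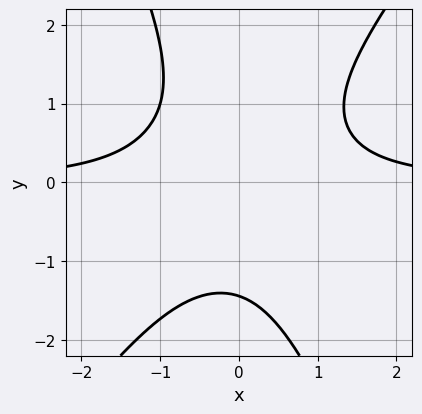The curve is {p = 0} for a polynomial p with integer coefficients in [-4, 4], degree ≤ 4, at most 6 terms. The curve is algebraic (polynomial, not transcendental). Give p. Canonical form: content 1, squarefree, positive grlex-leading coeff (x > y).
3*x^2*y - x*y^2 - y^3 - 3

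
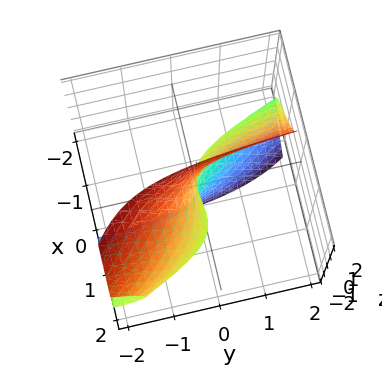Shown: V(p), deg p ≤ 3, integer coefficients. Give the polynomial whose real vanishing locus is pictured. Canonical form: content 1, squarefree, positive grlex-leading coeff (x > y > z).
x^3 + 2*x*y*z + 3*x*z^2 - x^2 + 2*y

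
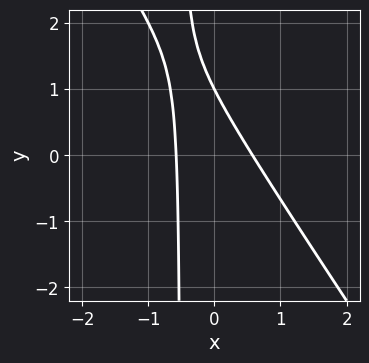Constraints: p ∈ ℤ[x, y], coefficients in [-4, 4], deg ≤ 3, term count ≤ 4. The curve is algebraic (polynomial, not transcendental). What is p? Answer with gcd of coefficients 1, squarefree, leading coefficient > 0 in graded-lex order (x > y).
3*x^2 + 2*x*y + y - 1

1. Degree: the shape is more complex than any degree-1 curve, so deg p = 2.
2. Reading off the gridlines: one y-axis crossing is at y = 1.
3. The integer polynomial consistent with all of this is the stated p.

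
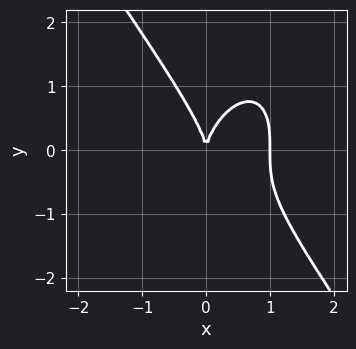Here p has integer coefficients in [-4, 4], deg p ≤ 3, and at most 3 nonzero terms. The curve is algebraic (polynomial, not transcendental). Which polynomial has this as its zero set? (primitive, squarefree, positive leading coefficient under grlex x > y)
First, degree: a generic line meets the curve in up to 3 points, so deg p = 3.
Next, observable constraints: one y-axis crossing is at y = 0; the x-axis gridline crossings are at x ∈ {0, 1}.
Finally, together with the visible shape, these determine p as stated.

3*x^3 + y^3 - 3*x^2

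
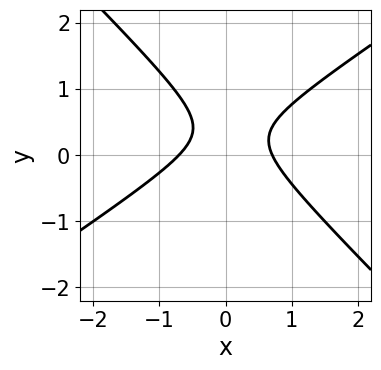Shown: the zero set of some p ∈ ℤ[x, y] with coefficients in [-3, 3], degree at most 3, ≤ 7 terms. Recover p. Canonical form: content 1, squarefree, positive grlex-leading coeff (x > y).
2*x^2 - x*y - 3*y^2 + 2*y - 1

1. The degree is 2 — the shape is more complex than any degree-1 curve.
2. Against the integer gridlines: the curve avoids every integer y-axis point in the box.
3. Matching integer coefficients to the picture gives p.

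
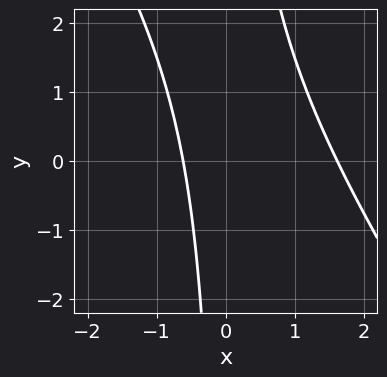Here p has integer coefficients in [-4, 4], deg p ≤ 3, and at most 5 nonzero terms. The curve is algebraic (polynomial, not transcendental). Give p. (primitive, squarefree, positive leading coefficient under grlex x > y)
3*x^2 + 2*x*y - 3*x - 3

First, the degree is 2 — a generic line meets the curve in up to 2 points.
Next, from the axis intercepts and sections: no y-intercept at any integer in the box.
Finally, assembling these constraints gives the stated polynomial.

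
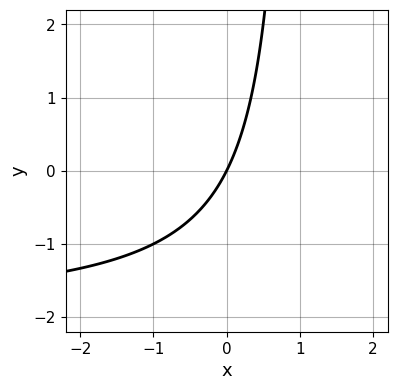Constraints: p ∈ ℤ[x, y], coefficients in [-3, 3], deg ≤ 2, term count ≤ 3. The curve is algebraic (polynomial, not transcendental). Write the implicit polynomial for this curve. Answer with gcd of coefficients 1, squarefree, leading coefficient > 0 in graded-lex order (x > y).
x*y + 2*x - y

First, the degree is 2 — a generic line meets the curve in up to 2 points.
Then, from the axis intercepts and sections: one x-axis crossing is at x = 0; one y-axis crossing is at y = 0.
Finally, assembling these constraints gives the stated polynomial.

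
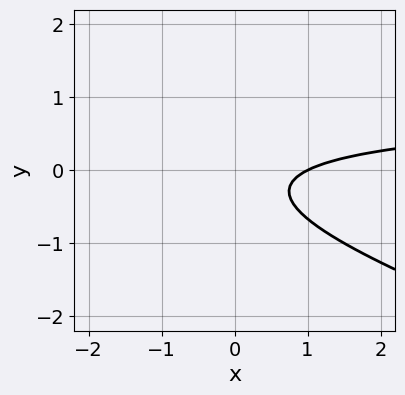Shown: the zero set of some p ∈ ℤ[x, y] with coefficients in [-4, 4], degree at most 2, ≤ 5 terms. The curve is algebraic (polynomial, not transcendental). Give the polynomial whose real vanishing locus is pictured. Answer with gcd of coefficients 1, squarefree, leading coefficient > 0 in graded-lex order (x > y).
First, the degree is 2 — a generic line meets the curve in up to 2 points.
Next, from the axis intercepts and sections: it crosses the x-axis at the gridline x = 1; no y-intercept at any integer in the box.
Finally, assembling these constraints gives the stated polynomial.

x*y + 3*y^2 - x + y + 1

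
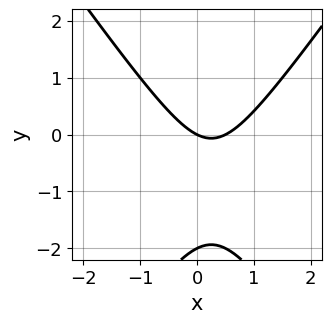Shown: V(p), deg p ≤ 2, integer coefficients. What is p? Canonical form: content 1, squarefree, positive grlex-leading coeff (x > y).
First, deg p = 2. The shape is more complex than any degree-1 curve.
Then, reading off the gridlines: the y-axis gridline crossings are at y ∈ {-2, 0}; it crosses the x-axis at the gridline x = 0.
Finally, solving for integer coefficients yields p as stated.

2*x^2 - y^2 - x - 2*y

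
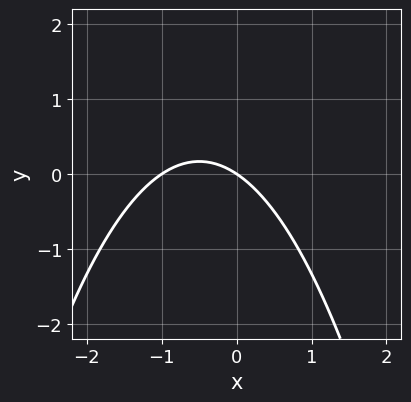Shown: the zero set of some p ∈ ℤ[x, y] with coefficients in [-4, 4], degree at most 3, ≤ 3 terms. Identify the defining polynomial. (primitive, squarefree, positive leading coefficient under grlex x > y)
2*x^2 + 2*x + 3*y

The degree is 2 — the shape is more complex than any degree-1 curve.
From the visible intercepts: it meets the y-axis at y = 0 (among the integer gridlines); the x-axis gridline crossings are at x ∈ {-1, 0}.
Solving for integer coefficients yields p as stated.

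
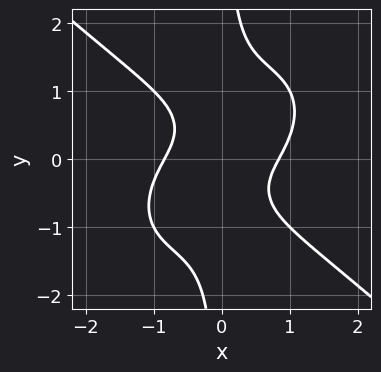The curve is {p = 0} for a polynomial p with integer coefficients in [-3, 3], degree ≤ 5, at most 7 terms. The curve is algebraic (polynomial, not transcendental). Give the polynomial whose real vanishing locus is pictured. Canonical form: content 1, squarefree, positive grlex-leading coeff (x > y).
2*x^4 + 3*x*y^3 - 3*x*y - y^2 - 1

Degree: no degree-3 curve has this shape, so deg p = 4.
From the axis intercepts and sections: no y-intercept at any integer in the box.
Solving for integer coefficients yields p as stated.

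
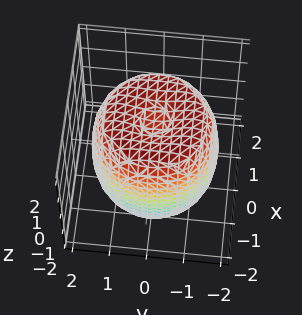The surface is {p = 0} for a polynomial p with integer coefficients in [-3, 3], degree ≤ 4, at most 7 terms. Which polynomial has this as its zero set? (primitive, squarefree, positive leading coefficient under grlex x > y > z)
x^4 + 2*x^2*y^2 + y^4 - 2*x^2 - 2*y^2 + z^2 - 2

(a) The degree is 4 — no degree-3 surface has this shape.
(b) By symmetry, every cross-section ⟂ z is a circle, so x, y appear only via x² + y².
(c) From the axis intercepts and sections: a circular section at z = 1 has radius between 1 and 2.
(d) Putting this together gives p.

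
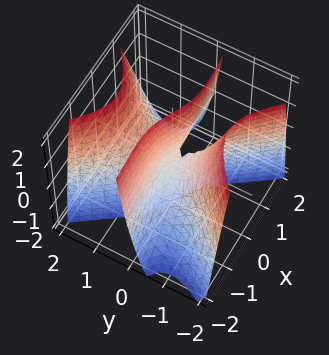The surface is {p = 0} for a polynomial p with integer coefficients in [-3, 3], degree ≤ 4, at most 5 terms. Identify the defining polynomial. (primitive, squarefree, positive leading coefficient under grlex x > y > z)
(a) Degree: a generic line meets the surface in up to 3 points, so deg p = 3.
(b) Observable constraints: the visible z-axis segment lies entirely on the surface; one y-axis crossing is at y = 0.
(c) Solving for integer coefficients yields p as stated. Check: (1, 0, 0) on the x-axis lies on the surface, and p(1, 0, 0) = 0. ✓

3*x^2*y - 2*y^3 + x*z + 2*y*z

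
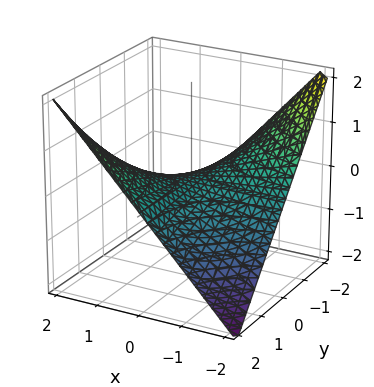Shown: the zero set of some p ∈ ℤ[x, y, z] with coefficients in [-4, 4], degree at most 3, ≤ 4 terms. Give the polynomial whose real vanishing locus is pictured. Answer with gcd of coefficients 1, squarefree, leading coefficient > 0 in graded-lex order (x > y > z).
x*y - 2*z

The degree is 2 — a hyperbolic paraboloid; a quadric.
Reading off the gridlines: every point of the y-axis in the box is on the surface; one z-axis crossing is at z = 0; the visible x-axis segment lies entirely on the surface.
These observations pin down the coefficients.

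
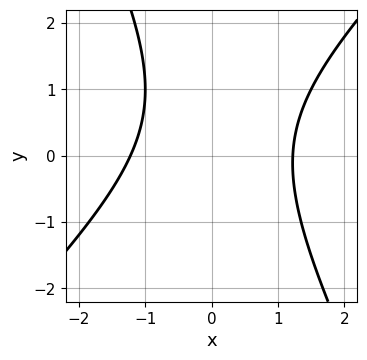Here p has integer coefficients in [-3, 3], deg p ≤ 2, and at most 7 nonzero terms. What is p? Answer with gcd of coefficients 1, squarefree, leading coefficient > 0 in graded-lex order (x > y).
2*x^2 - x*y - y^2 + y - 3

(a) The degree is 2 — a generic line meets the curve in up to 2 points.
(b) Observable constraints: the curve avoids every integer y-axis point in the box.
(c) Fitting integer coefficients to these (and the overall shape) gives p.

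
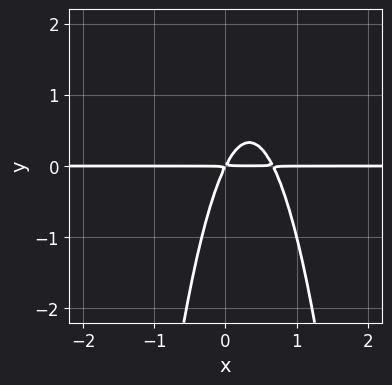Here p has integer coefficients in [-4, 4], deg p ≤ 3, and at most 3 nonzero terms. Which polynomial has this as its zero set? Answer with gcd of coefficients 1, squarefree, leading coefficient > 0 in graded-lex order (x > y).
(a) The degree is 3 — a generic line meets the curve in up to 3 points.
(b) From the axis intercepts and sections: every point of the x-axis in the box is on the curve.
(c) Together with the visible shape, these determine p as stated.

3*x^2*y - 2*x*y + y^2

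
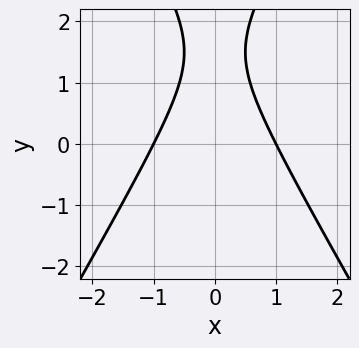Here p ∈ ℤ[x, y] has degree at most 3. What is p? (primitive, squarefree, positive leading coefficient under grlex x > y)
1. The degree is 2 — a generic line meets the curve in up to 2 points.
2. Symmetries: it's symmetric under x → −x, forcing even powers of x.
3. Checking where it meets the axes: the x-axis gridline crossings are at x ∈ {-1, 1}; the curve avoids every integer y-axis point in the box.
4. Assembling these constraints gives the stated polynomial.

3*x^2 - y^2 + 3*y - 3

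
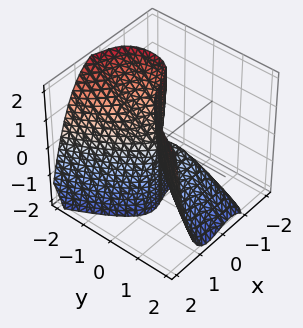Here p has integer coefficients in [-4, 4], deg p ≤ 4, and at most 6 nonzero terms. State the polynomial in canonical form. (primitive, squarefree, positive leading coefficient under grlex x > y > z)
(a) Degree: the shape is more complex than any degree-2 surface, so deg p = 3.
(b) Observable constraints: every point of the z-axis in the box is on the surface; one x-axis crossing is at x = 0.
(c) Assembling these constraints gives the stated polynomial.

3*x^3 + x*z - 3*y^2 - 3*y*z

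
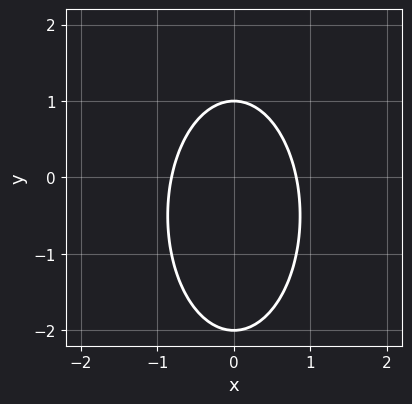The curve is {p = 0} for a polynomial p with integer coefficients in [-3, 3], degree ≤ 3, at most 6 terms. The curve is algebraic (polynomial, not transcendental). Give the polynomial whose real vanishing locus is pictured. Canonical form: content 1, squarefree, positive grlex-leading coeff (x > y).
3*x^2 + y^2 + y - 2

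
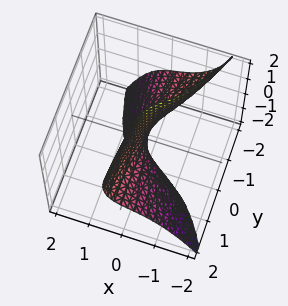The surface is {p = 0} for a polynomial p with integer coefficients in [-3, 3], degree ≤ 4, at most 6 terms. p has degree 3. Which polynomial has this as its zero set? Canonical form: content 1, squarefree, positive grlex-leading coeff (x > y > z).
3*x^3 + 2*x*y*z + y*z^2 - 3*y*z + 3*x

1. The degree is 3 — no degree-2 surface has this shape.
2. Reading off the gridlines: the visible y-axis segment lies entirely on the surface; the visible z-axis segment lies entirely on the surface; it crosses the x-axis at the gridline x = 0.
3. Fitting integer coefficients to these (and the overall shape) gives p.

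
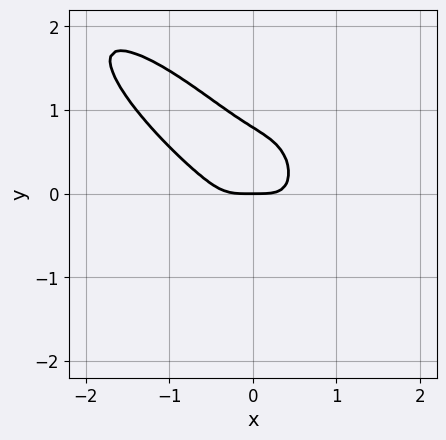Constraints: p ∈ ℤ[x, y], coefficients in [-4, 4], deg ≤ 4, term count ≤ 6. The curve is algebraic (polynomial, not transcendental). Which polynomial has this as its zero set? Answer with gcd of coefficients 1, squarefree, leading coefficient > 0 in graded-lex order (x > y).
3*x^4 + 3*x^3*y + 2*y^4 + 3*x*y^2 - y

(a) The degree is 4 — the shape is more complex than any degree-3 curve.
(b) From the axis intercepts and sections: one x-axis crossing is at x = 0; it crosses the y-axis at the gridline y = 0.
(c) Fitting integer coefficients to these (and the overall shape) gives p.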